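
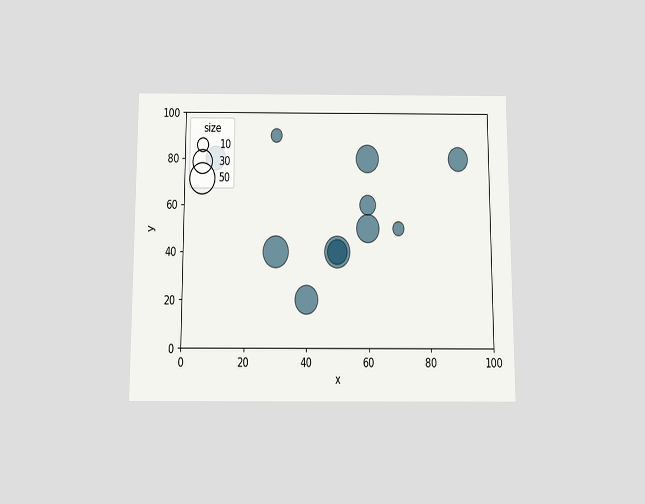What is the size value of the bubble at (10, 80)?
30

The chart is viewed slightly from below. Matching the bubble at (10, 80) against the size legend gives 30.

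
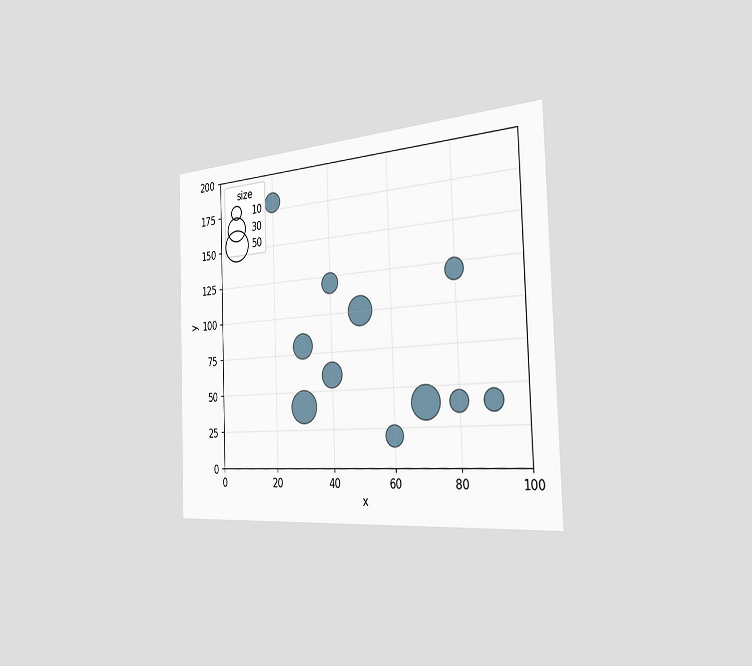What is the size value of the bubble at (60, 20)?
The chart is tilted about 2° counter-clockwise and viewed slightly from the right. Matching the bubble at (60, 20) against the size legend gives 20.

20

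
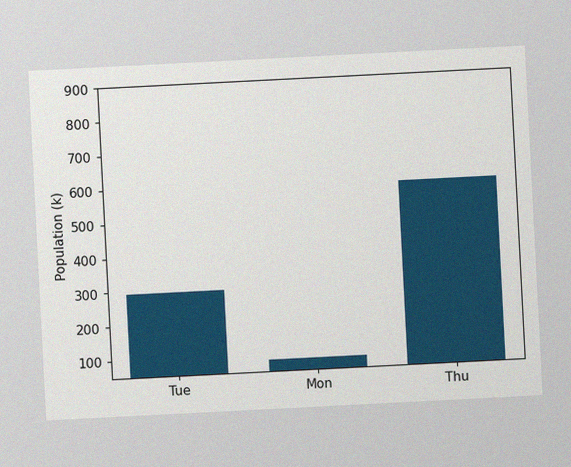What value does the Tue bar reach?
294k

The chart is tilted about 3° counter-clockwise, with some photo noise. Reading along the chart's y-axis, the Tue bar reaches 294k.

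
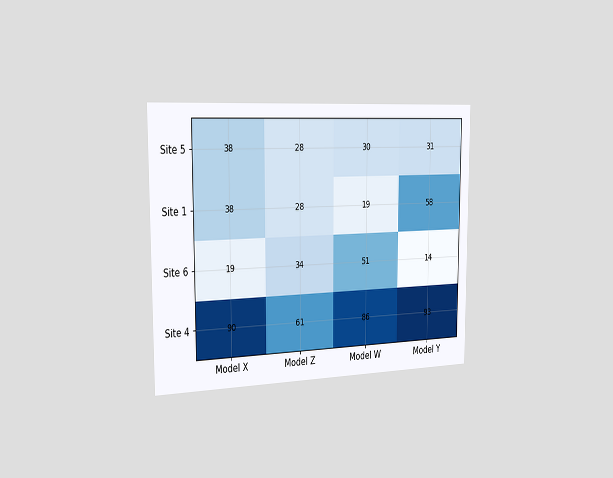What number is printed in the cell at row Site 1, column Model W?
19

The chart is viewed slightly from the left. The (Site 1, Model W) cell reads 19.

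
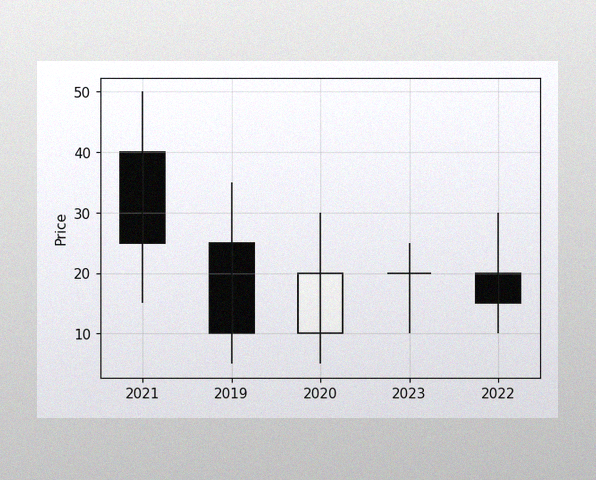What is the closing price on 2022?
The image has some photo noise and uneven lighting. The 2022 candle closes at 15.

15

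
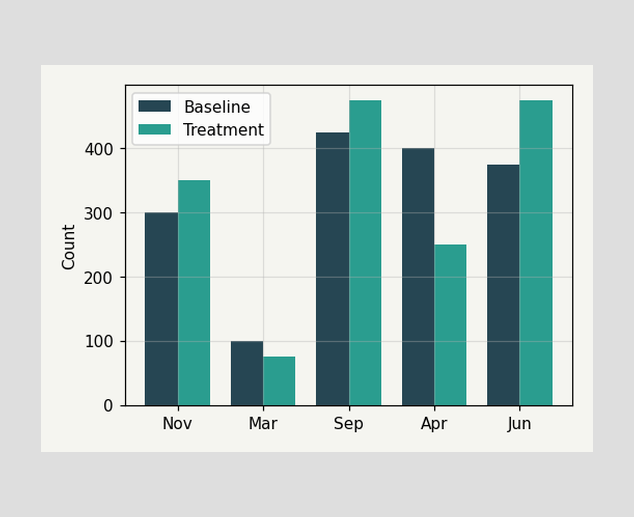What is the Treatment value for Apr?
250

The Treatment bar at Apr reaches 250 on the y-axis.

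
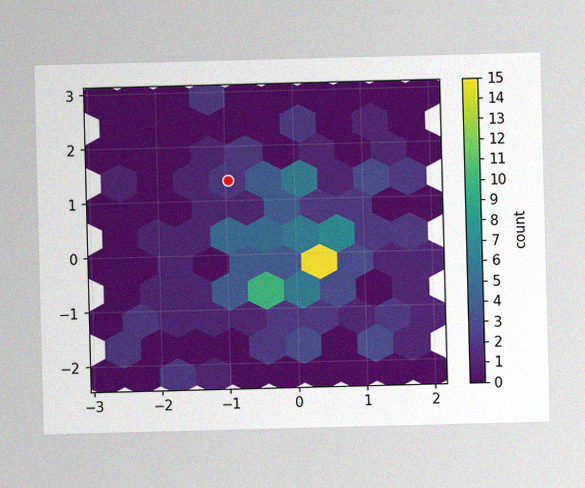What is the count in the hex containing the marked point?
The image has some photo noise and uneven lighting. The marked hex reads 2 on the colorbar.

2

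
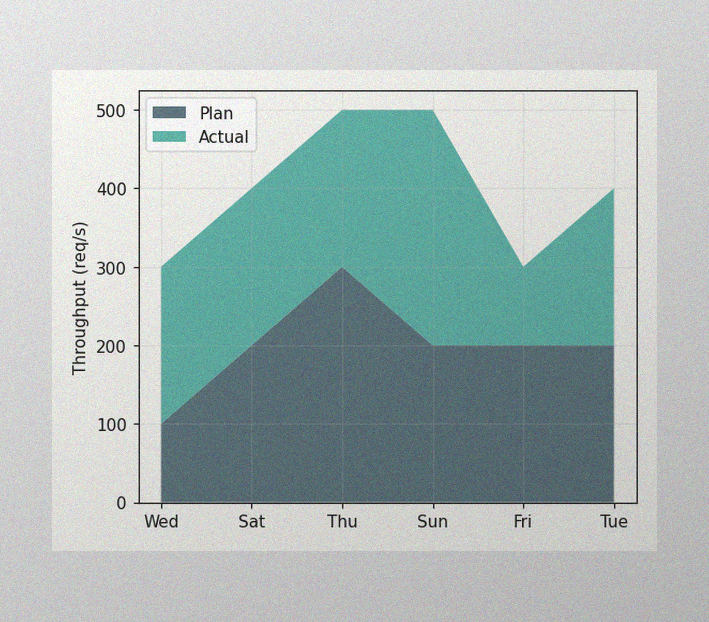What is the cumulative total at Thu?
The image has some photo noise and uneven lighting. The stacked total at Thu reaches 500req/s.

500req/s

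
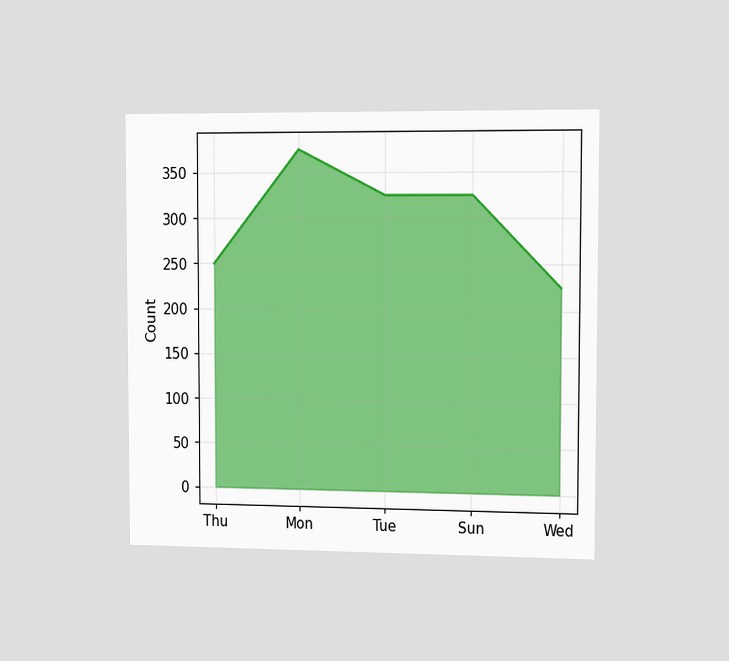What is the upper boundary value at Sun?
The chart is viewed slightly from the right. At Sun the upper boundary is at 325.

325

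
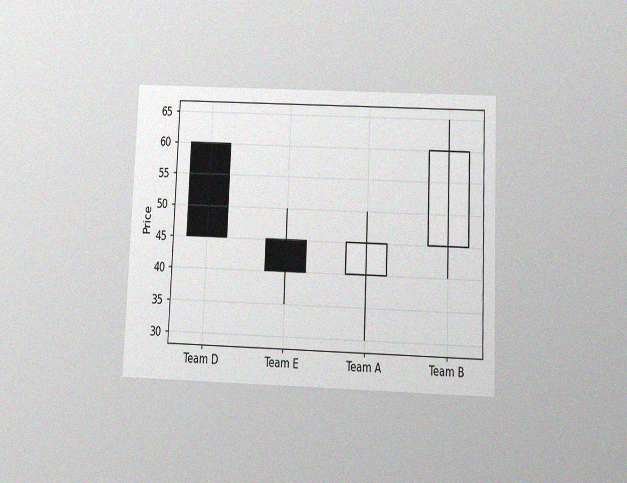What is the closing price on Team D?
The chart is tilted about 2° clockwise and viewed slightly from below, with some photo noise. The Team D candle closes at 45.

45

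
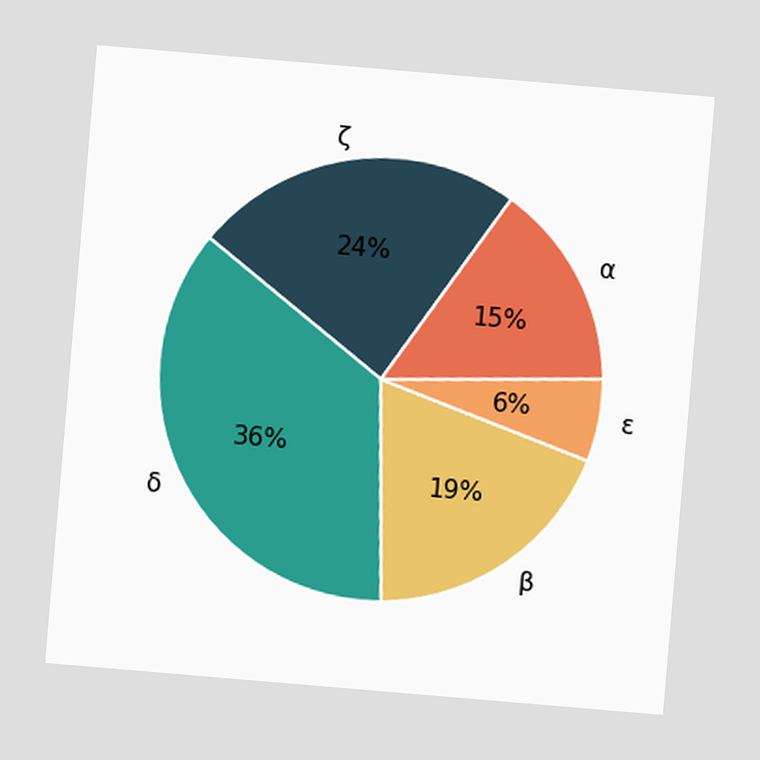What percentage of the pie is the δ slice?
The chart is tilted about 5° clockwise. The δ slice takes up 36% of the pie.

36%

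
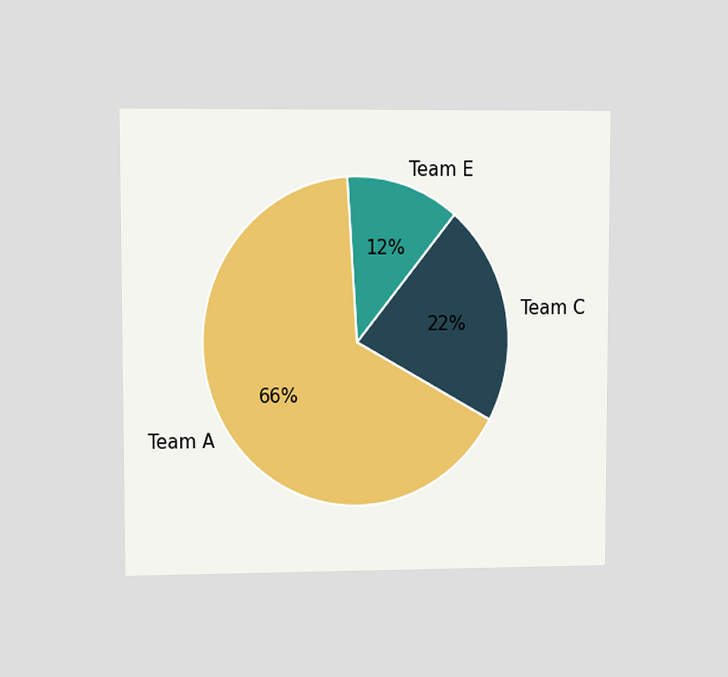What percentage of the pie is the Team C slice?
22%

The chart is viewed at a slight angle. The Team C slice takes up 22% of the pie.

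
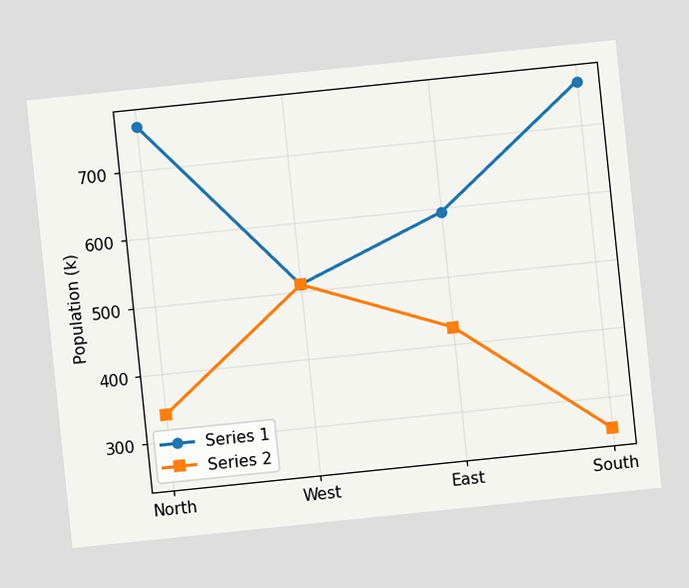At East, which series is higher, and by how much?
Series 1, by 170k

The chart is tilted about 6° counter-clockwise. At East, Series 1 sits above the other line by 170k.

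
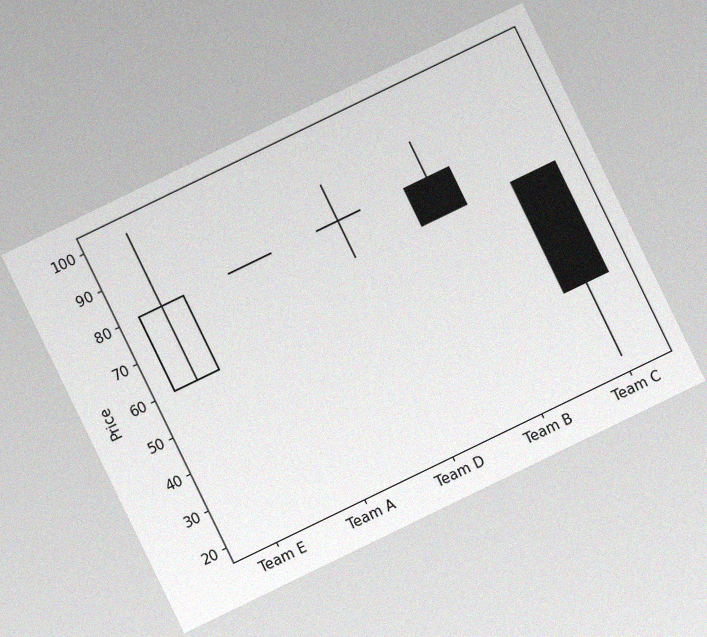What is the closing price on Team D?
The chart is tilted about 26° counter-clockwise, with some photo noise. The Team D candle closes at 80.

80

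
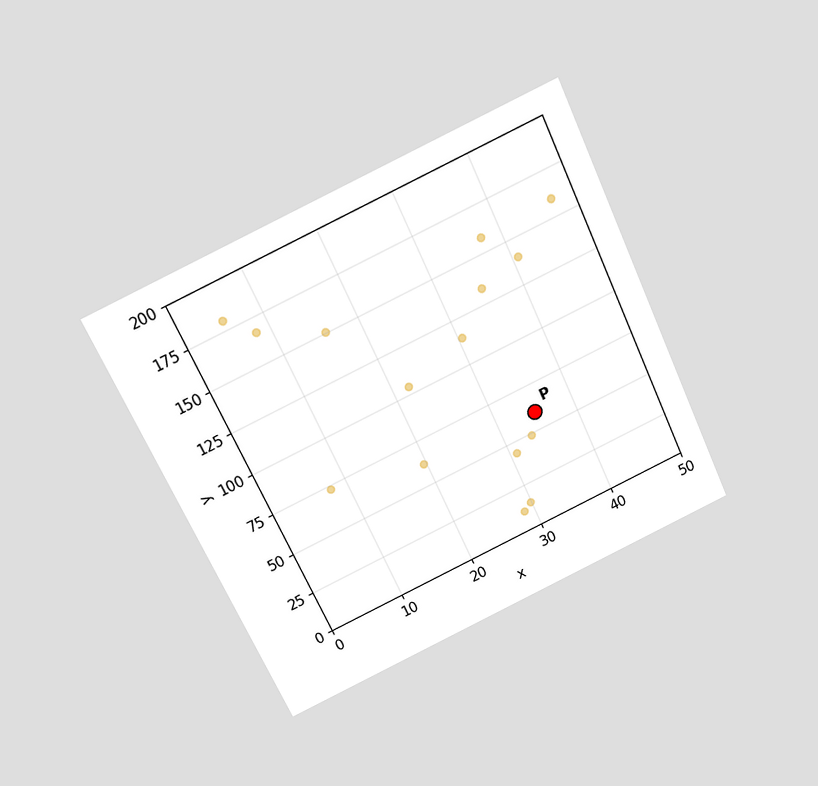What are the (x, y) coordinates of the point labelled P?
(35, 60)

The chart is tilted about 25° counter-clockwise and viewed slightly from above. Following the gridlines from P to each axis, P sits at (35, 60).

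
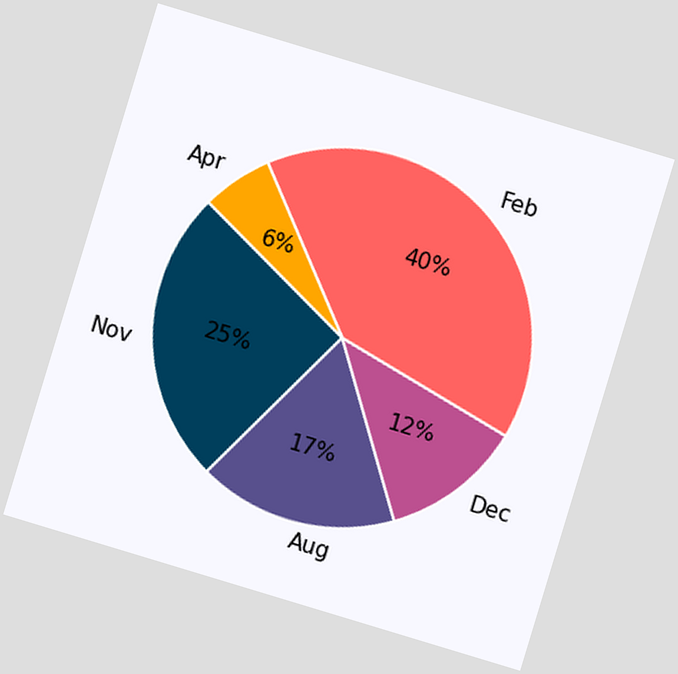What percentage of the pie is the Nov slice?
The chart is tilted about 17° clockwise. The Nov slice takes up 25% of the pie.

25%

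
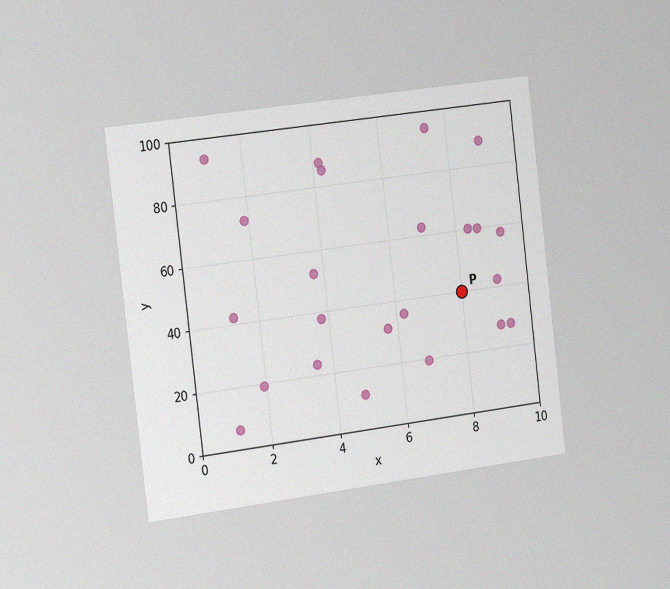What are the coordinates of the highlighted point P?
(8, 40)

The chart is tilted about 7° counter-clockwise and viewed slightly from the left, with some photo noise. Following the gridlines from P to each axis, P sits at (8, 40).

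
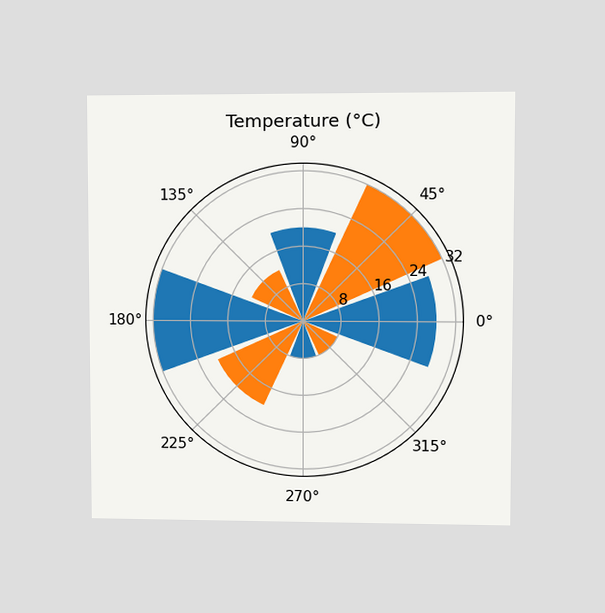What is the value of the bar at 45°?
The chart is viewed at a slight angle. The bar at 45° reaches 32°C on the radial axis.

32°C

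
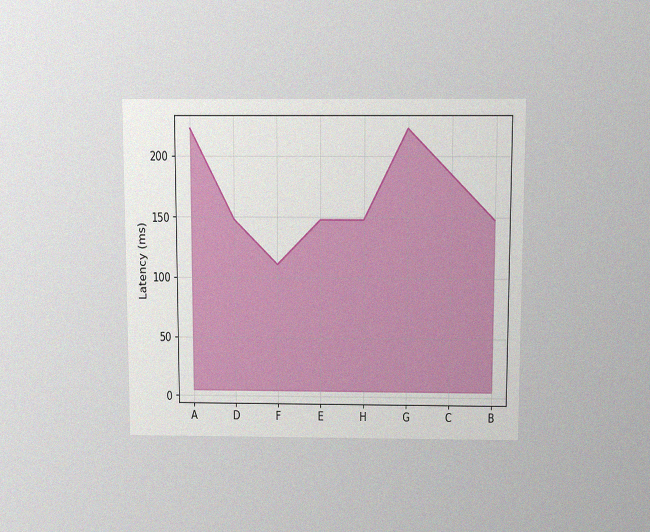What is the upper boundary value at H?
The chart is viewed slightly from above, with some photo noise. At H the upper boundary is at 148ms.

148ms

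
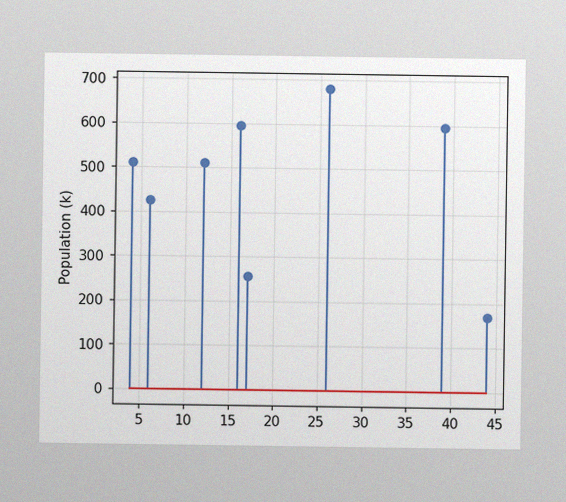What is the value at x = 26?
680k

The image has some photo noise and uneven lighting. The stem at x=26 reaches 680k.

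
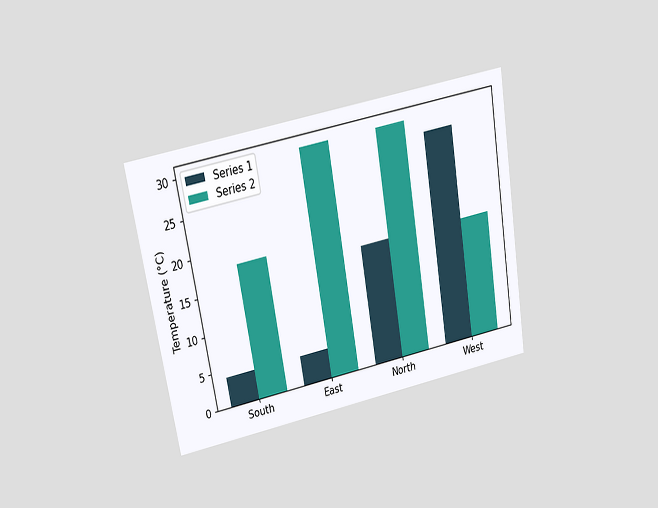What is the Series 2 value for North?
30°C

The chart is tilted about 10° counter-clockwise and viewed slightly from above. The Series 2 bar at North reaches 30°C on the y-axis.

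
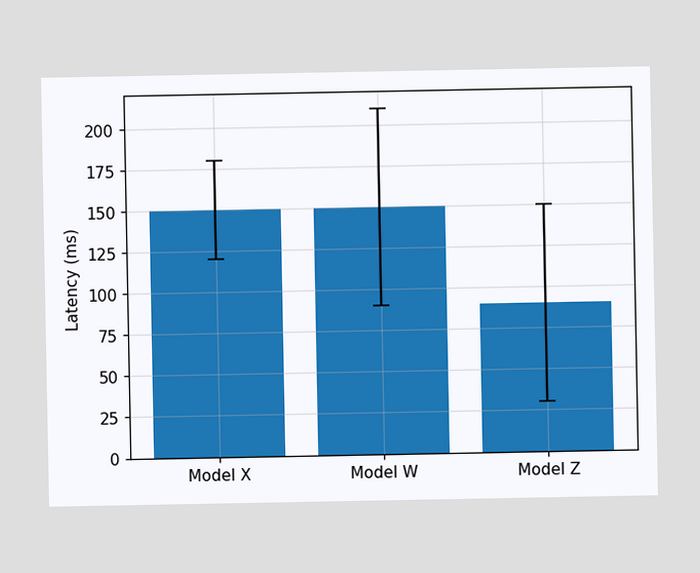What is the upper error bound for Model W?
210ms

The Model W bar's upper whisker reaches 210ms.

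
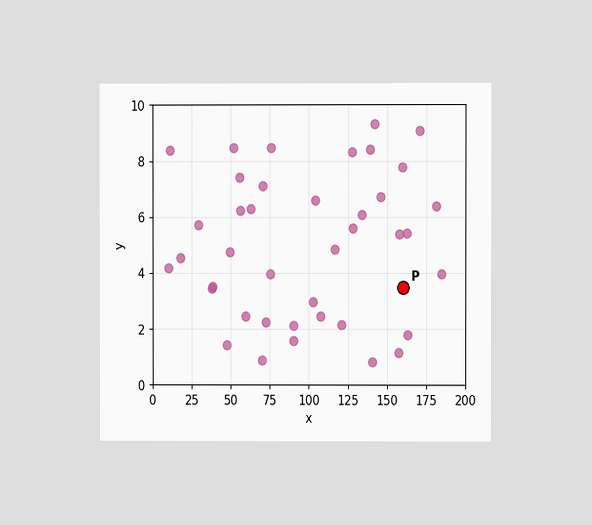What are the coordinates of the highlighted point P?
(160, 3.5)

The chart is viewed at a slight angle. Following the gridlines from P to each axis, P sits at (160, 3.5).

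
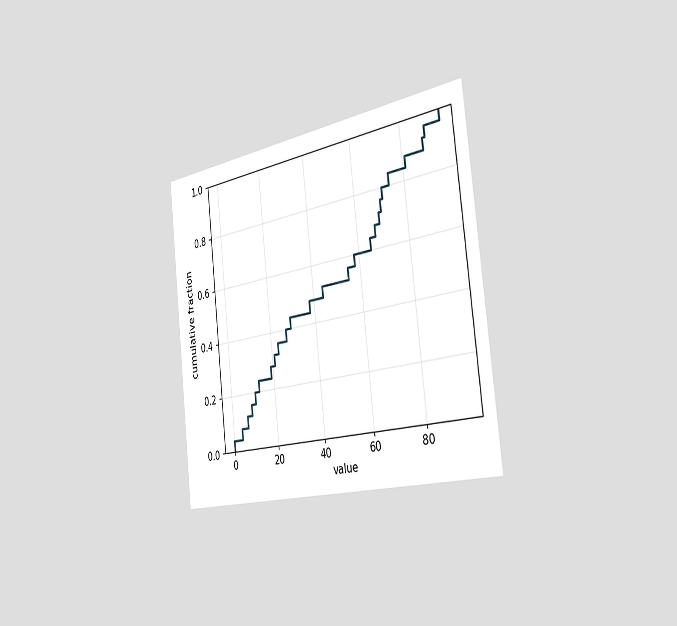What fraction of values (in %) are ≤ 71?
The chart is tilted about 6° counter-clockwise and viewed slightly from the right. At x=71 the ECDF step is at 80%.

80%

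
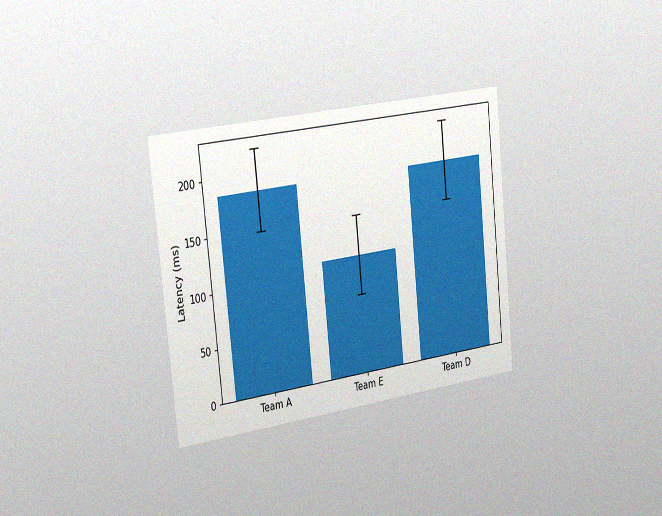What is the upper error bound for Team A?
222ms

The chart is tilted about 6° counter-clockwise and viewed slightly from the left, with some photo noise. The Team A bar's upper whisker reaches 222ms.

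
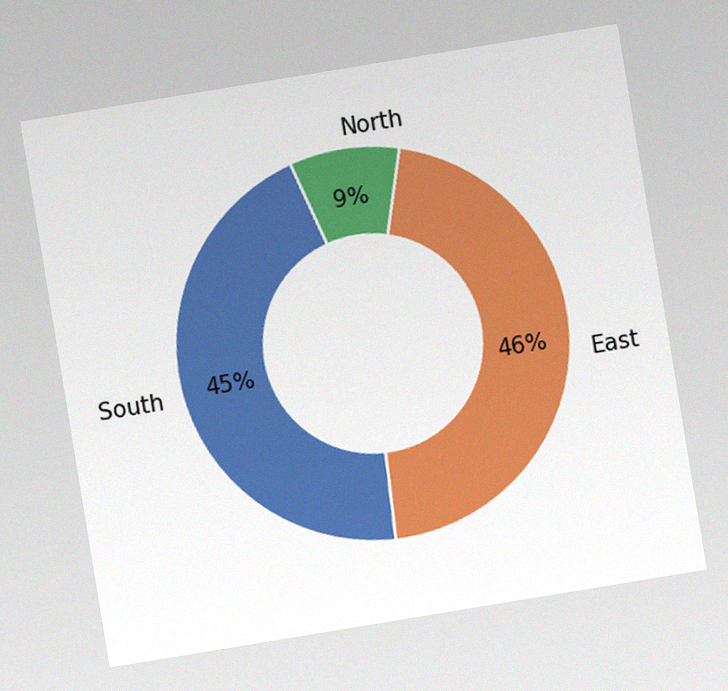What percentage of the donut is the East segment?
46%

The chart is tilted about 9° counter-clockwise, with some photo noise. The East segment takes up 46% of the ring.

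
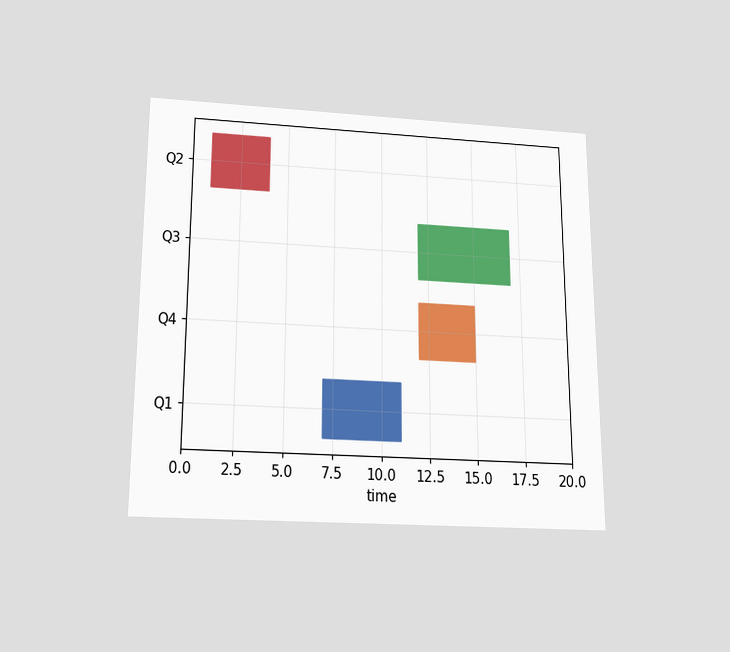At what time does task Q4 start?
12

The chart is viewed slightly from below. The Q4 bar begins at t=12.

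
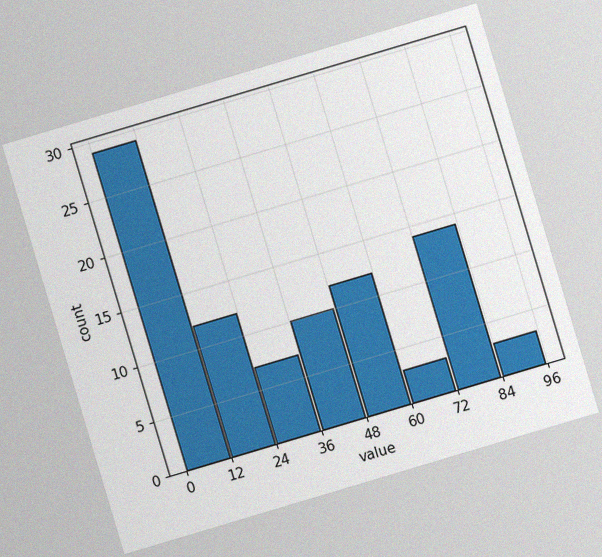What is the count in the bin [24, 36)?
The chart is tilted about 17° counter-clockwise, with some photo noise. The [24, 36) bin has height 7.

7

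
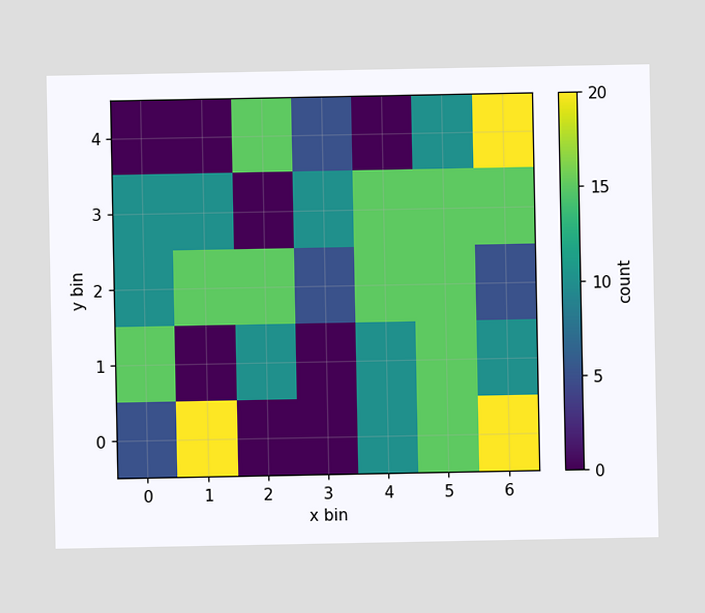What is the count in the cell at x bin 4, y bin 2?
Matching the cell (4, 2) against the colorbar gives 15.

15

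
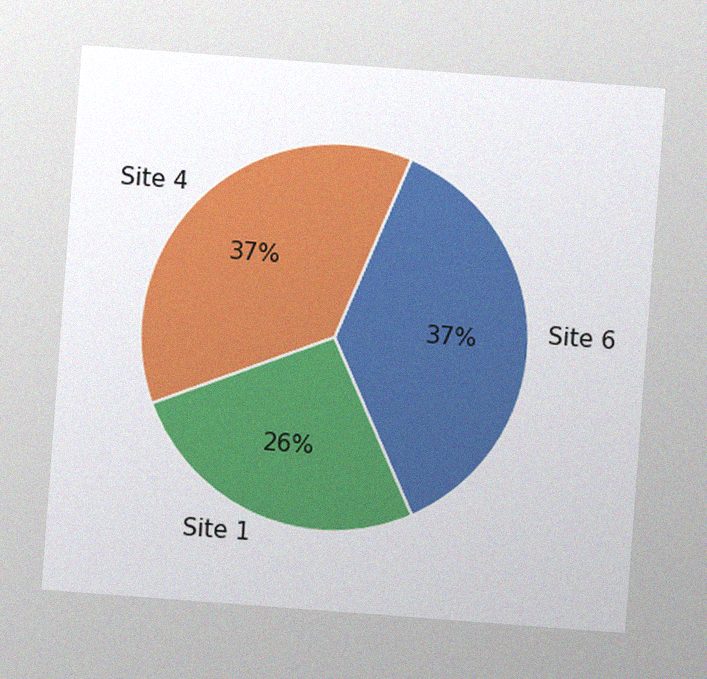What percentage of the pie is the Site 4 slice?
37%

The chart is tilted about 4° clockwise, with some photo noise. The Site 4 slice takes up 37% of the pie.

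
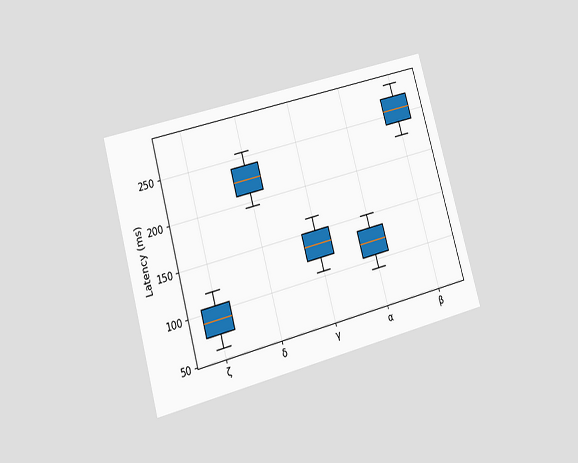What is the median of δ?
The chart is tilted about 15° counter-clockwise and viewed at a slight angle. The median line in the δ box sits at 225ms.

225ms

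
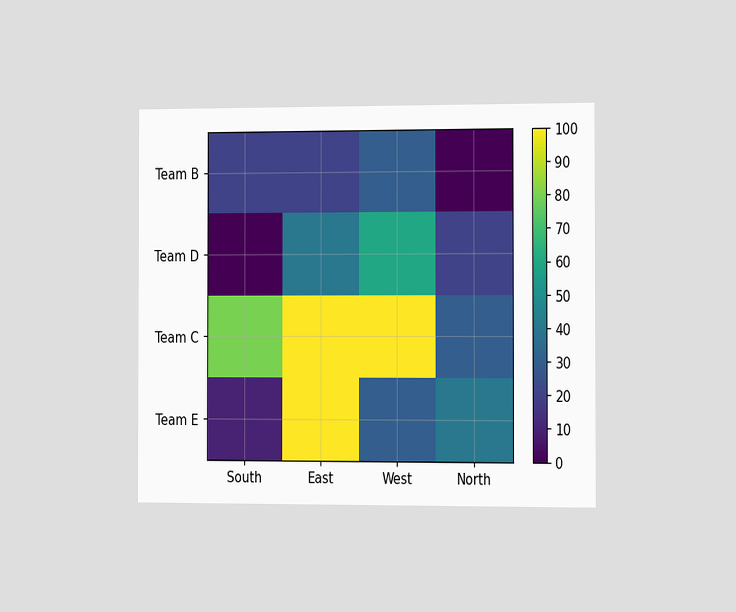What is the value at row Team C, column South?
80

The chart is viewed slightly from the right. Matching cell (Team C, South) against the colorbar gives 80.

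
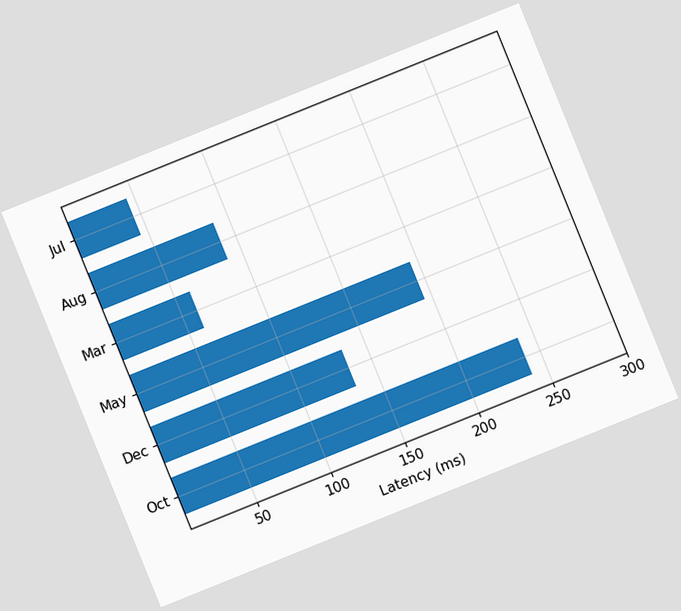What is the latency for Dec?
The chart is tilted about 22° counter-clockwise. Reading along the chart's x-axis, the Dec bar reaches 135ms.

135ms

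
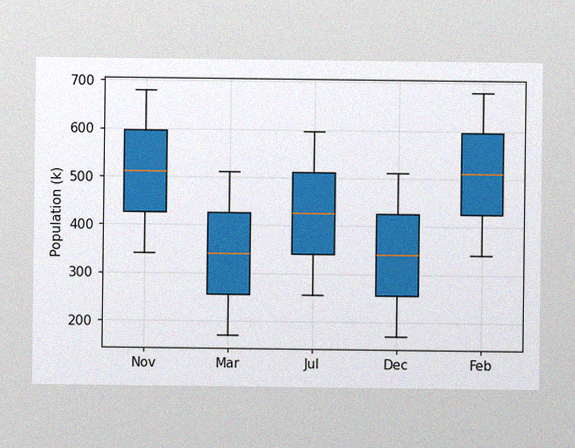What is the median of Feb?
510k

The image has some photo noise and uneven lighting. The median line in the Feb box sits at 510k.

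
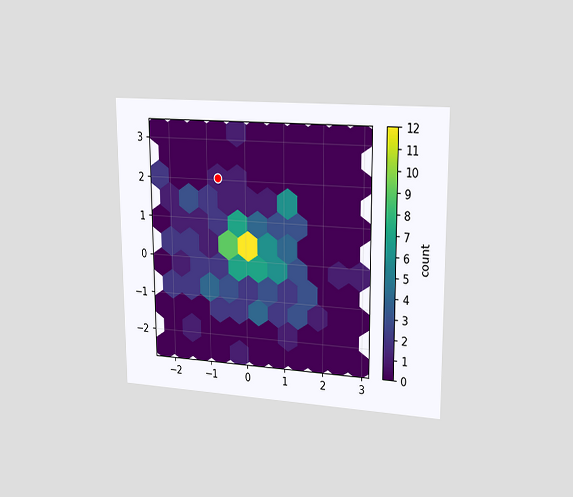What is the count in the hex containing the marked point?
The chart is viewed slightly from the right. The marked hex reads 1 on the colorbar.

1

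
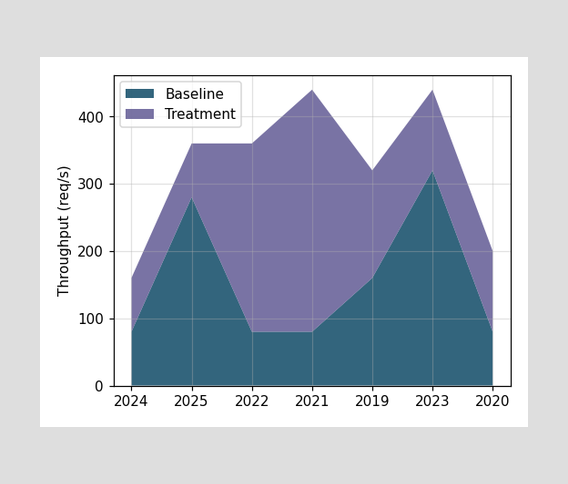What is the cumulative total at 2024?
160req/s

The stacked total at 2024 reaches 160req/s.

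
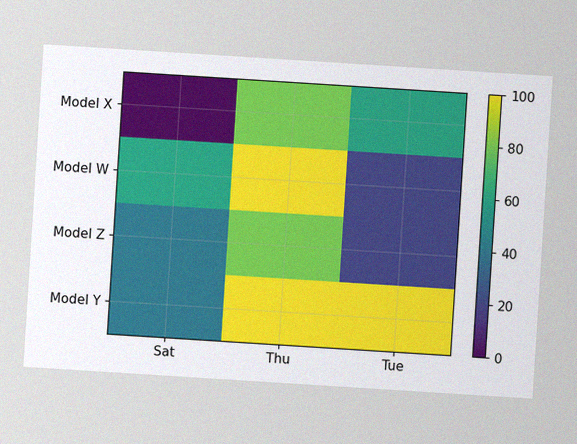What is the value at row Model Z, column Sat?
The chart is tilted about 4° clockwise, with some photo noise. Matching cell (Model Z, Sat) against the colorbar gives 40.

40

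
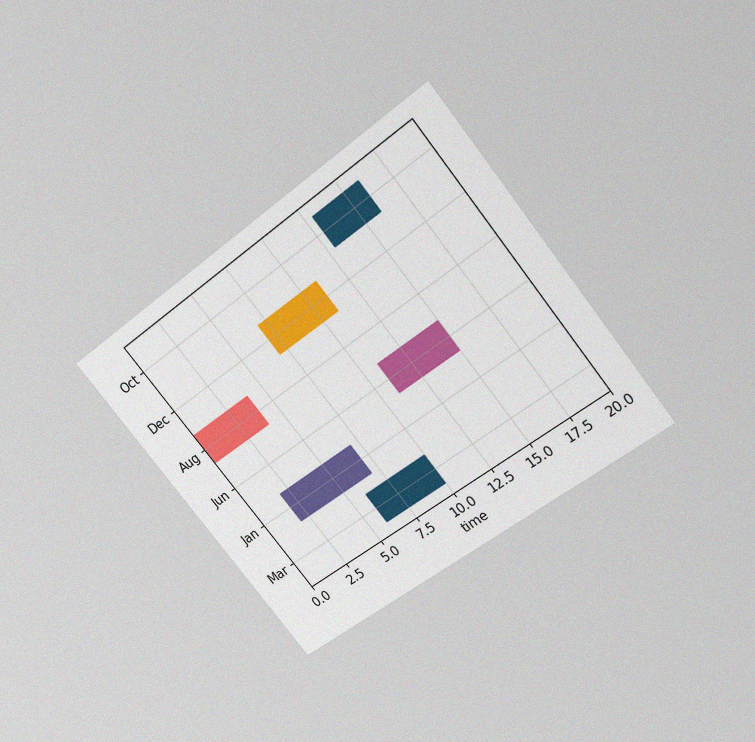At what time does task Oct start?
13

The chart is tilted about 38° counter-clockwise and viewed slightly from above, with some photo noise. The Oct bar begins at t=13.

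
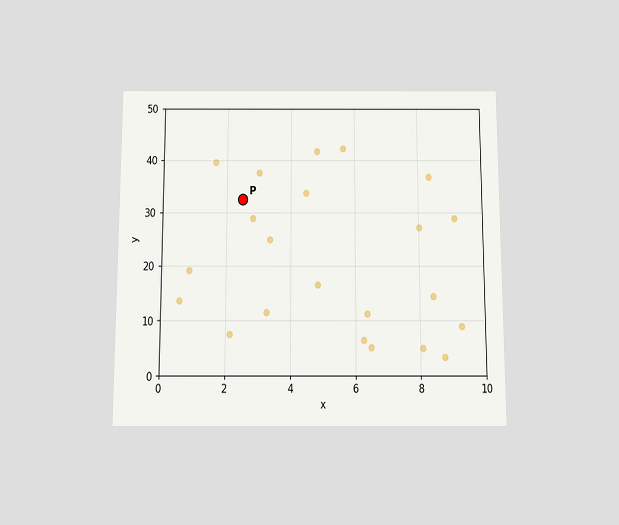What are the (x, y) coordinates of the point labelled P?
(2.5, 32.5)

The chart is viewed slightly from below. Following the gridlines from P to each axis, P sits at (2.5, 32.5).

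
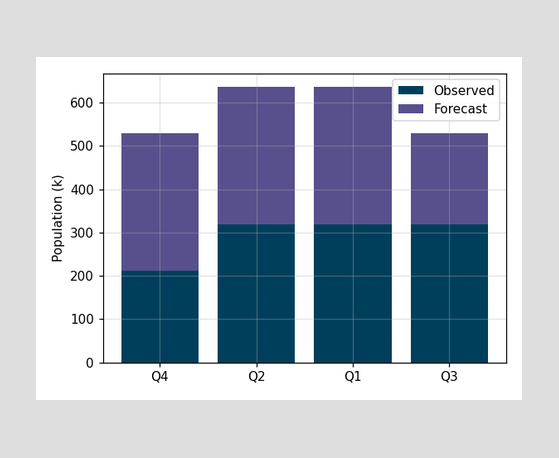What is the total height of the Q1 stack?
The Q1 stack's top reaches 636k on the y-axis.

636k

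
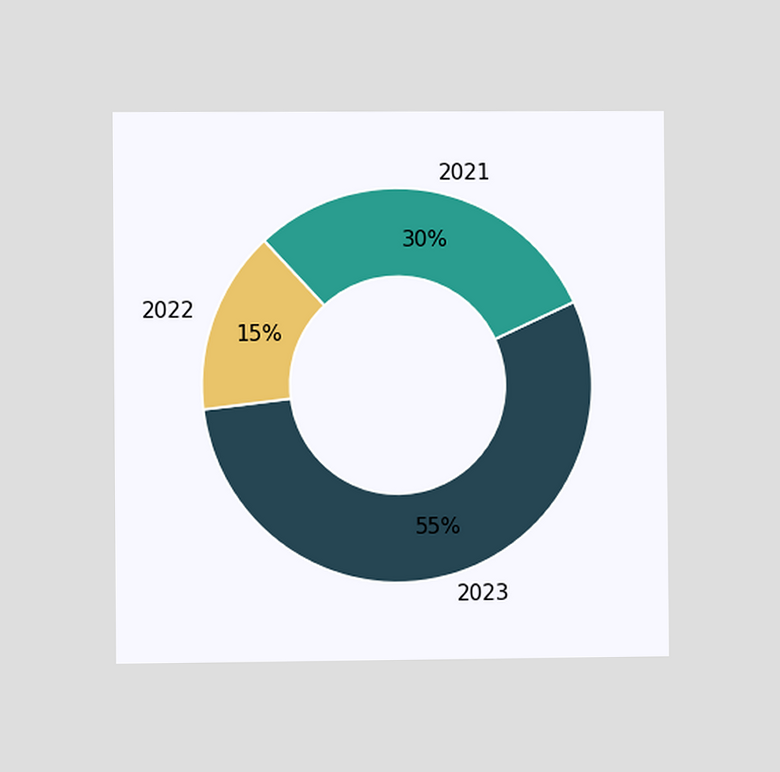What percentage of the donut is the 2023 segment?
The chart is viewed at a slight angle. The 2023 segment takes up 55% of the ring.

55%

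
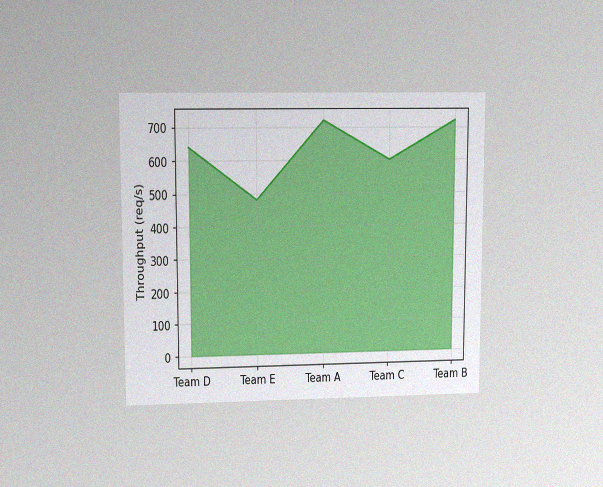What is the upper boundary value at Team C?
600req/s

The chart is viewed at a slight angle, with some photo noise. At Team C the upper boundary is at 600req/s.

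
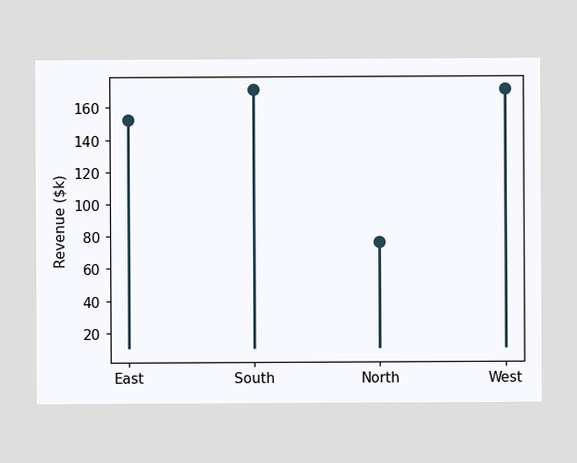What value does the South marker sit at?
The South marker sits at $171k.

$171k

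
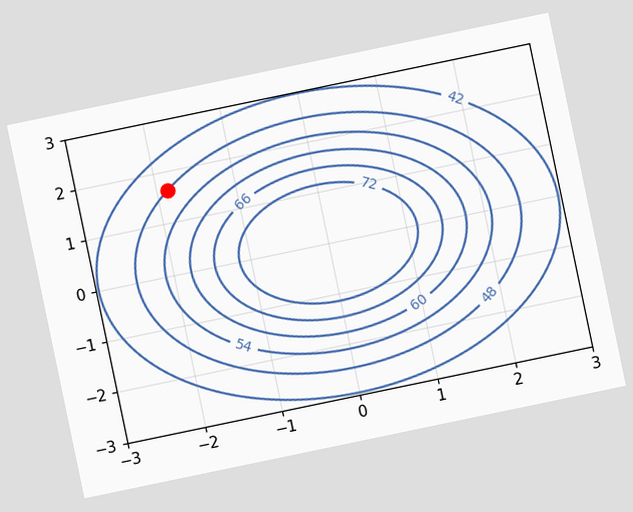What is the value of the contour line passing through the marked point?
The chart is tilted about 12° counter-clockwise. The marked point sits on the contour labelled 48.

48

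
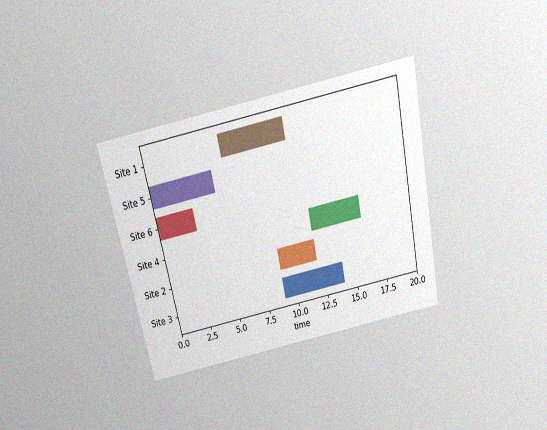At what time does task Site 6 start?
The chart is tilted about 12° counter-clockwise and viewed slightly from above, with some photo noise. The Site 6 bar begins at t=0.

0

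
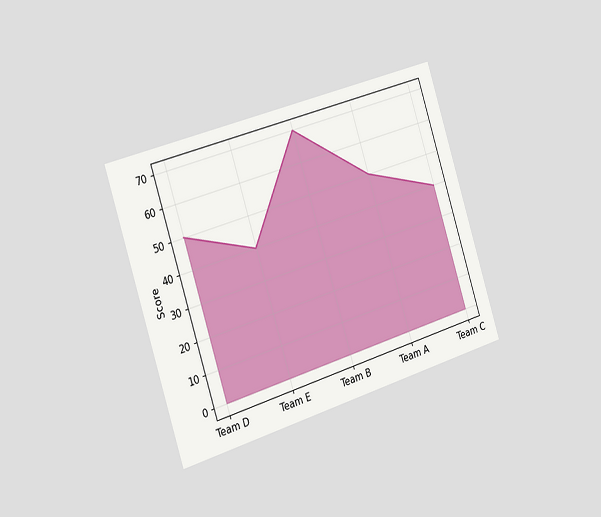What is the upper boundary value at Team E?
40

The chart is tilted about 18° counter-clockwise and viewed slightly from the left. At Team E the upper boundary is at 40.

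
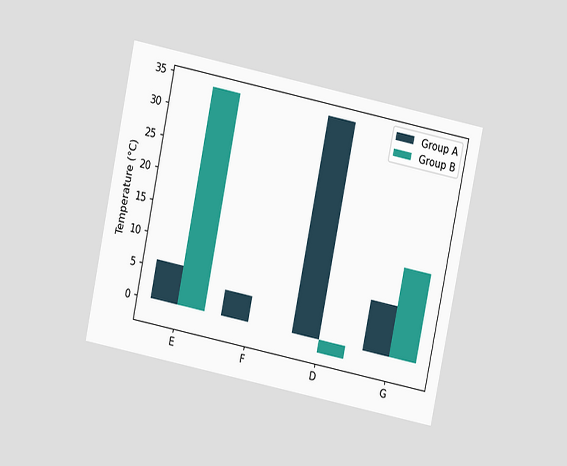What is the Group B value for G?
14°C

The chart is tilted about 12° clockwise and viewed slightly from above. The Group B bar at G reaches 14°C on the y-axis.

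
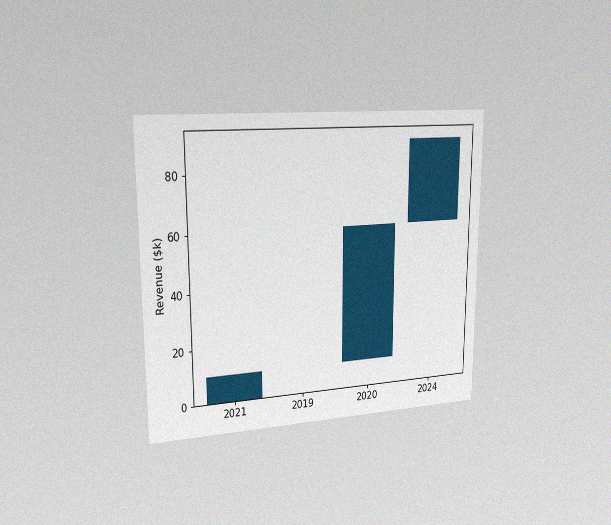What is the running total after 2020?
The chart is viewed slightly from the left, with some photo noise. After 2020 the running total reaches $60k.

$60k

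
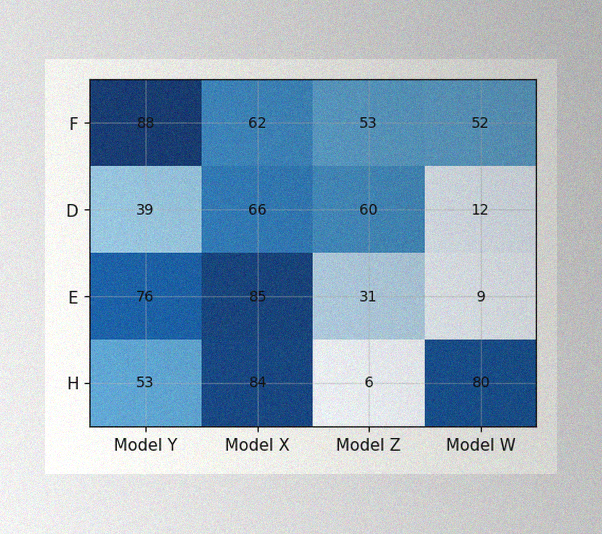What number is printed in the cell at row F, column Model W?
52

The image has some photo noise and uneven lighting. The (F, Model W) cell reads 52.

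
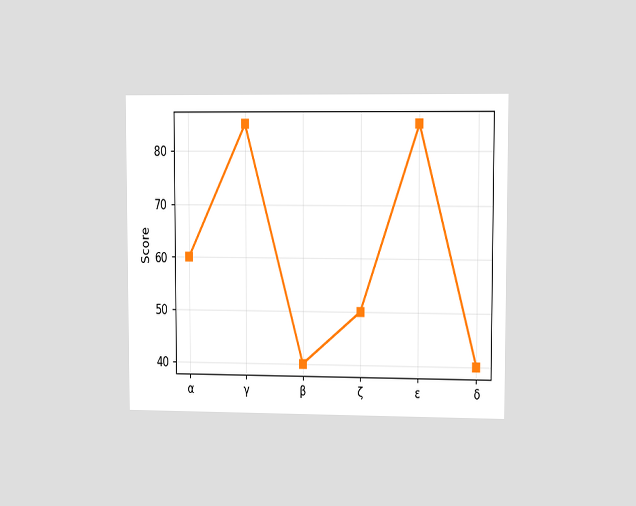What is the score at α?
The chart is viewed at a slight angle. At α, the line is at 60.

60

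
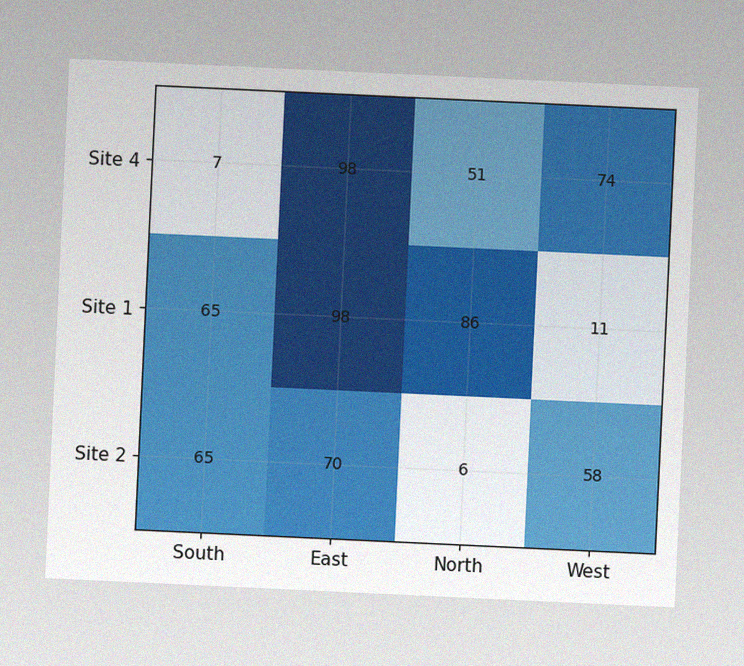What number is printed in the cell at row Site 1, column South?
The chart is tilted about 3° clockwise, with some photo noise. The (Site 1, South) cell reads 65.

65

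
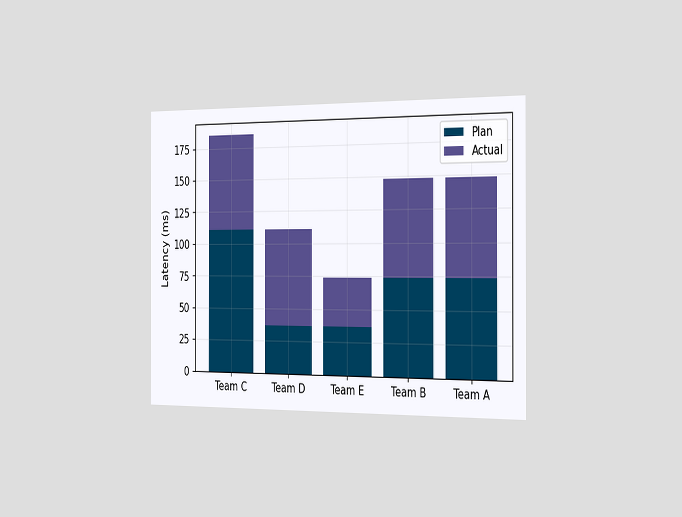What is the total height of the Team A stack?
148ms

The chart is viewed slightly from the right. The Team A stack's top reaches 148ms on the y-axis.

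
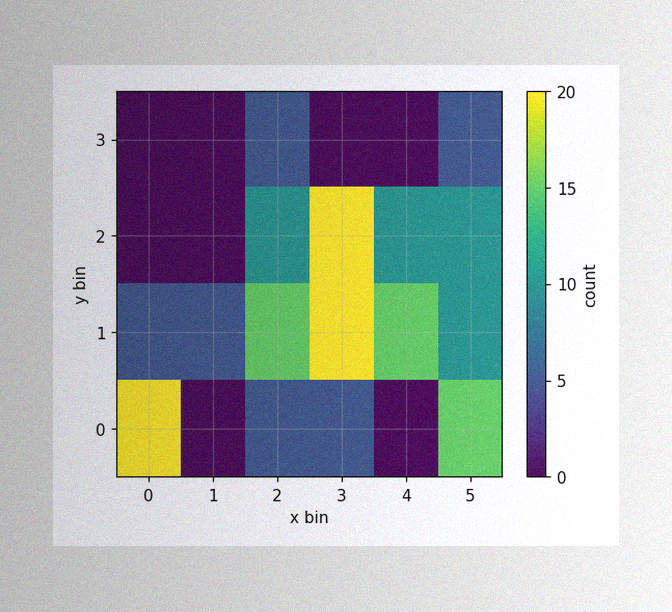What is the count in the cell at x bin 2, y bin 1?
15

The image has some photo noise and uneven lighting. Matching the cell (2, 1) against the colorbar gives 15.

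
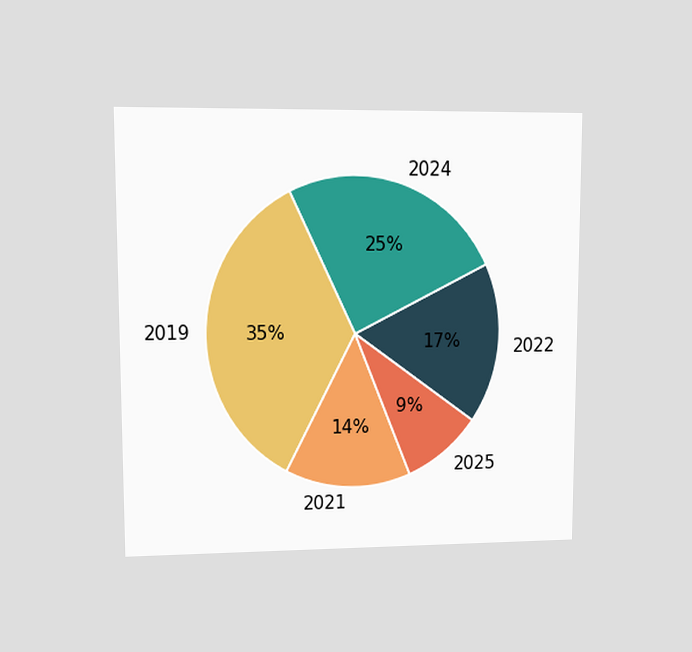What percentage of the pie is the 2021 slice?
14%

The chart is viewed at a slight angle. The 2021 slice takes up 14% of the pie.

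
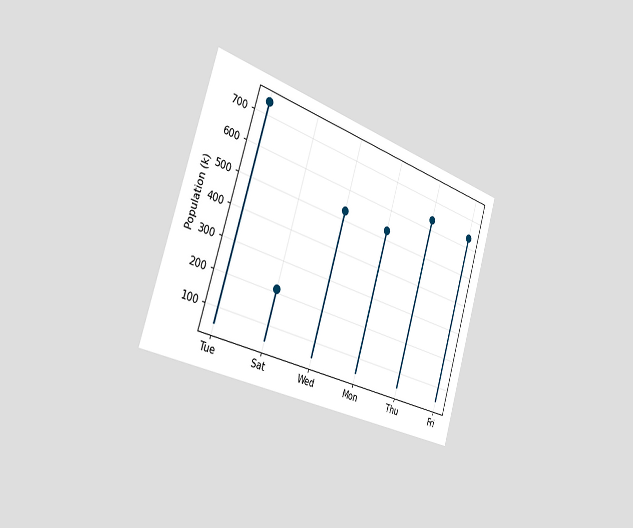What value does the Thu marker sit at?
The chart is tilted about 17° clockwise and viewed slightly from the left. The Thu marker sits at 636k.

636k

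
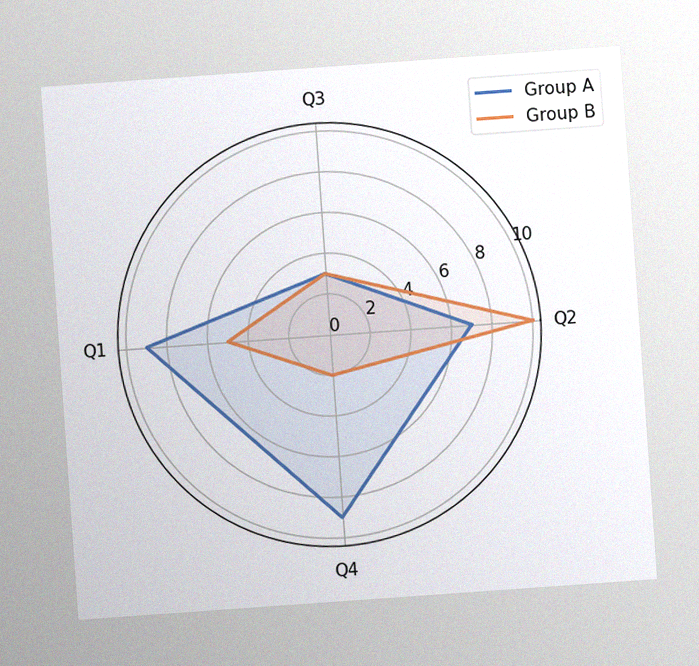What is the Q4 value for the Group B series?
2

The chart is tilted about 4° counter-clockwise, with some photo noise. On the Q4 axis, Group B reaches 2.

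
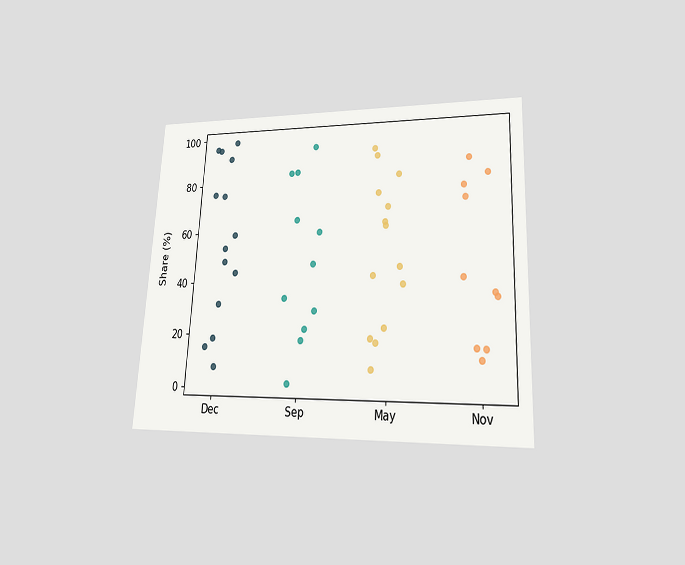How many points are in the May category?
14

The chart is tilted about 3° clockwise and viewed at a slight angle. Counting the markers in the May column gives 14.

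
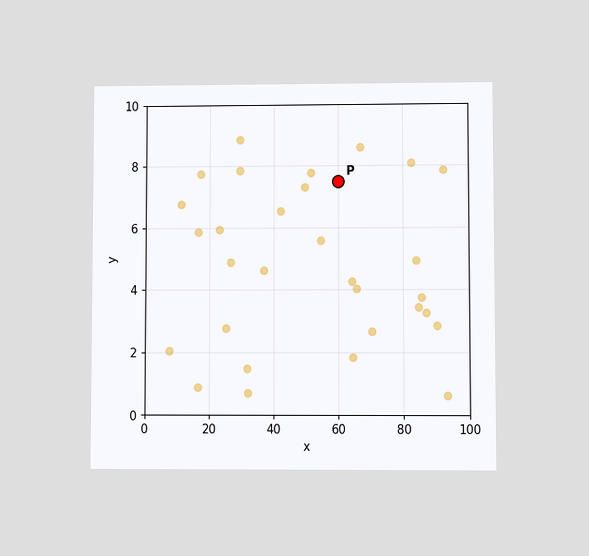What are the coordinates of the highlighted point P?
The chart is viewed at a slight angle. Following the gridlines from P to each axis, P sits at (60, 7.5).

(60, 7.5)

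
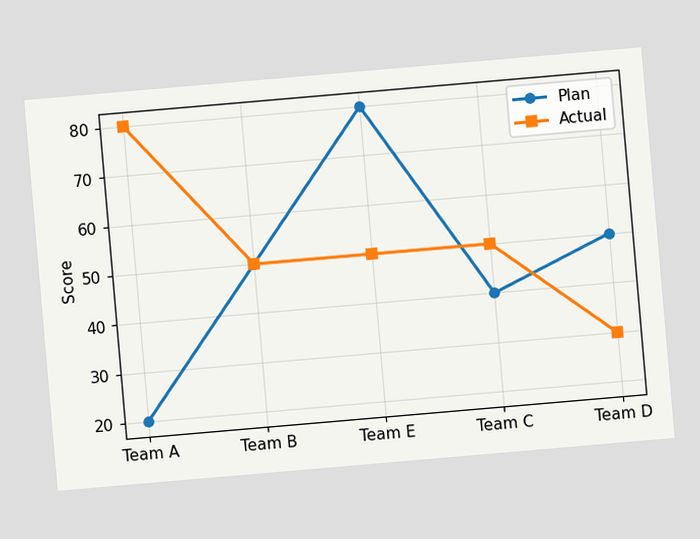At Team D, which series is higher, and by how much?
The chart is tilted about 5° counter-clockwise. At Team D, Plan sits above the other line by 20.

Plan, by 20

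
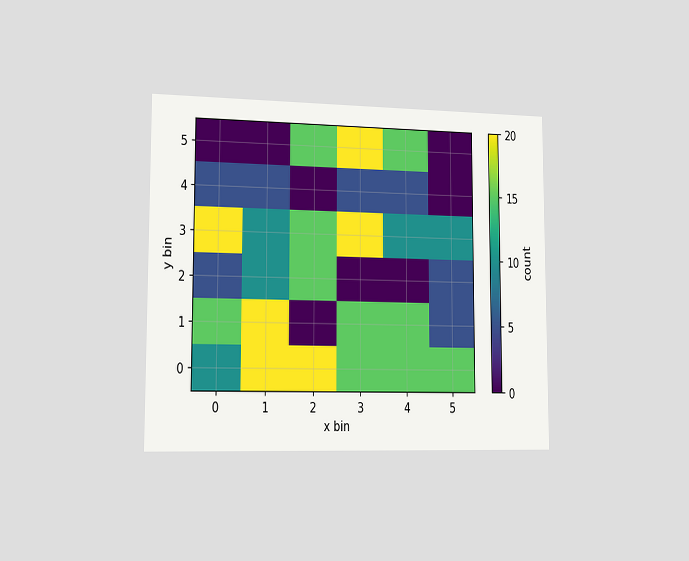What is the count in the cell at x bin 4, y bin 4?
5

The chart is viewed slightly from the left. Matching the cell (4, 4) against the colorbar gives 5.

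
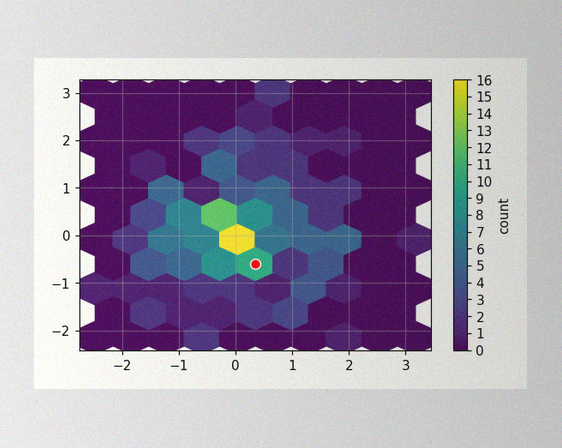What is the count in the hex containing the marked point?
10

The image has some photo noise and uneven lighting. The marked hex reads 10 on the colorbar.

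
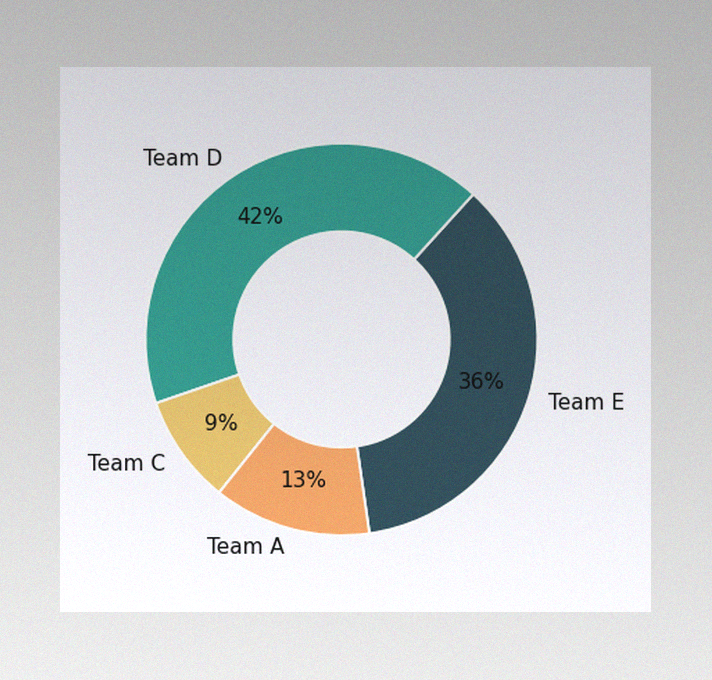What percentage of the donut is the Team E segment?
The image has some photo noise and uneven lighting. The Team E segment takes up 36% of the ring.

36%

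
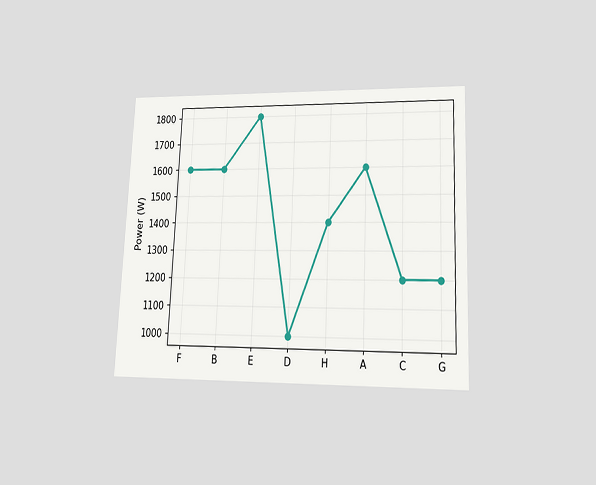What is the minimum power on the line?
1000W

The chart is tilted about 2° clockwise and viewed at a slight angle. The lowest point is at D, and reading across to the y-axis gives 1000W.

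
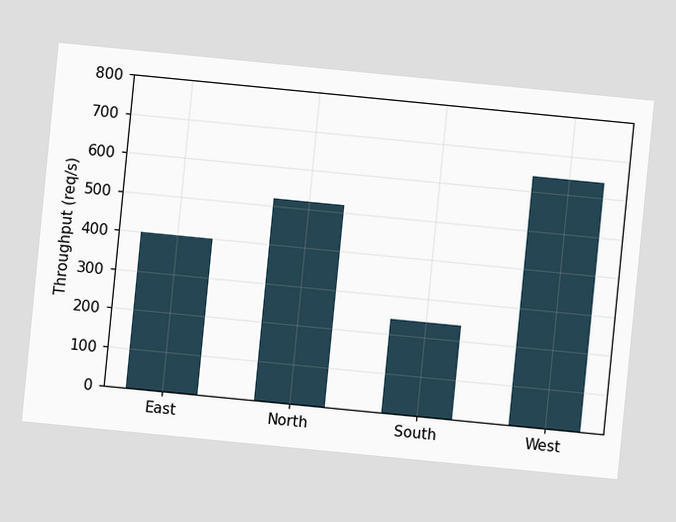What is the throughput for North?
The chart is tilted about 6° clockwise. Reading along the chart's y-axis, the North bar reaches 520req/s.

520req/s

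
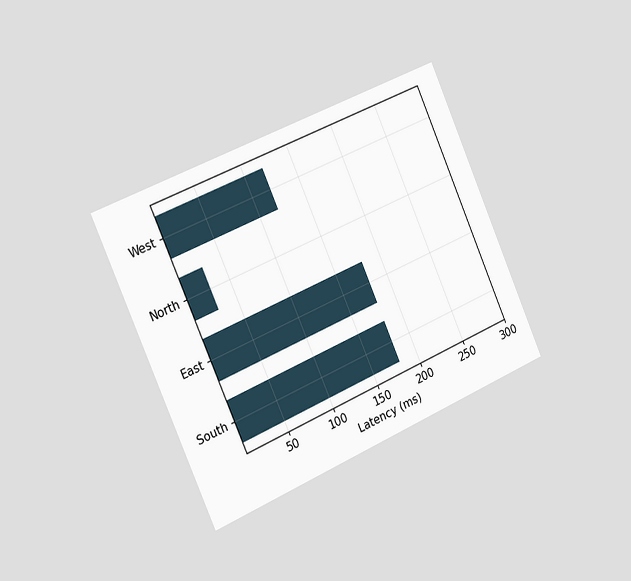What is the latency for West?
120ms

The chart is tilted about 24° counter-clockwise and viewed slightly from the left. Reading along the chart's x-axis, the West bar reaches 120ms.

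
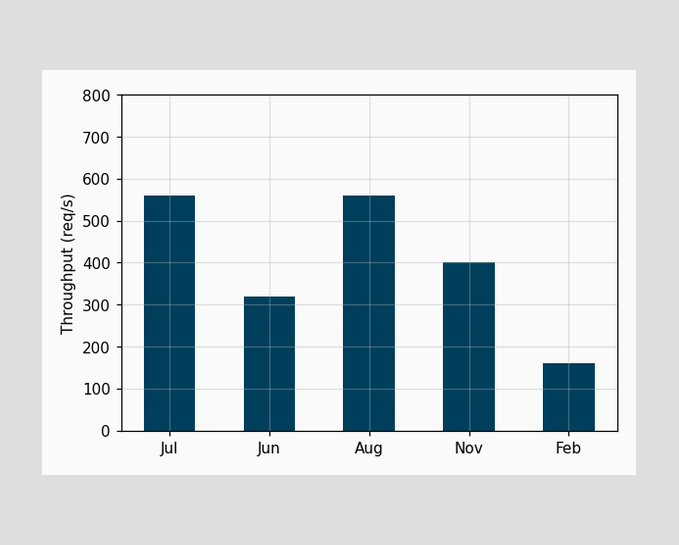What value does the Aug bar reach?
560req/s

Reading along the chart's y-axis, the Aug bar reaches 560req/s.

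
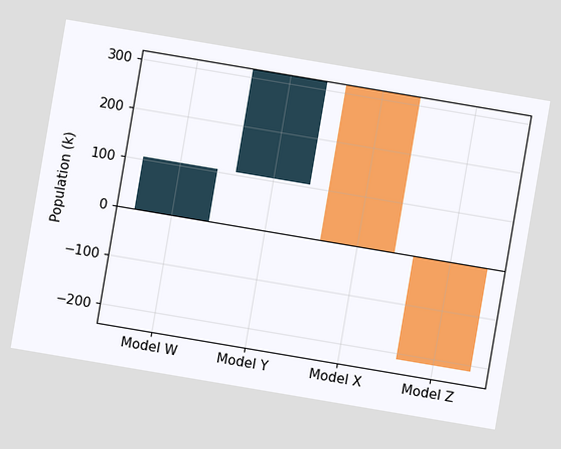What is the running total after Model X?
The chart is tilted about 10° clockwise. After Model X the running total reaches 0k.

0k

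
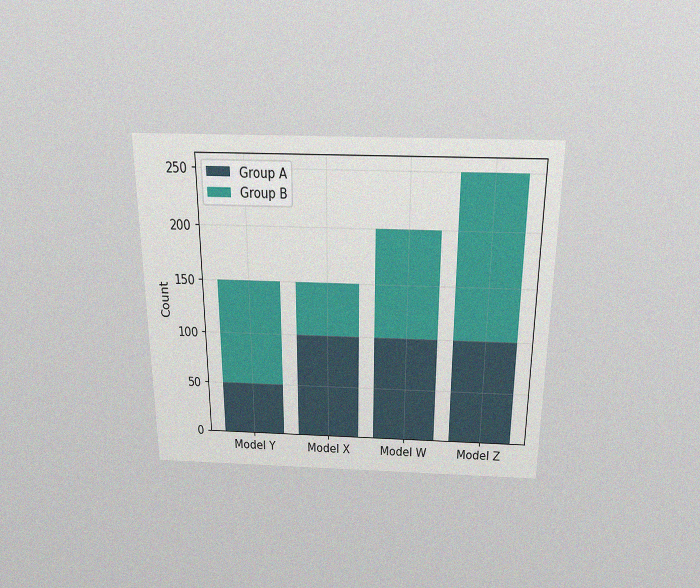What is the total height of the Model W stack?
200

The chart is viewed slightly from above, with some photo noise. The Model W stack's top reaches 200 on the y-axis.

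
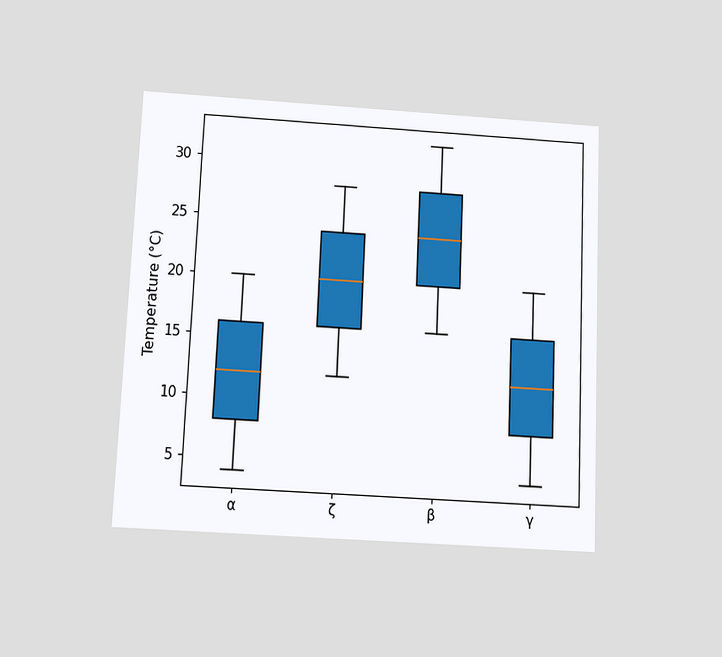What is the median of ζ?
The chart is tilted about 3° clockwise and viewed slightly from below. The median line in the ζ box sits at 20°C.

20°C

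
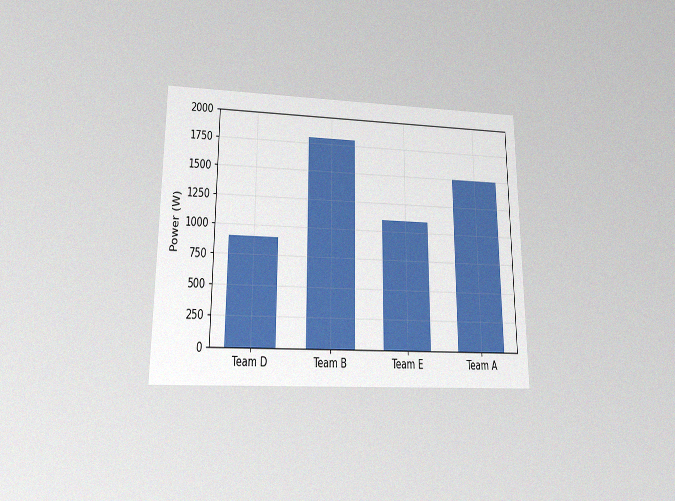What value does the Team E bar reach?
The chart is viewed at a slight angle, with some photo noise. Reading along the chart's y-axis, the Team E bar reaches 1100W.

1100W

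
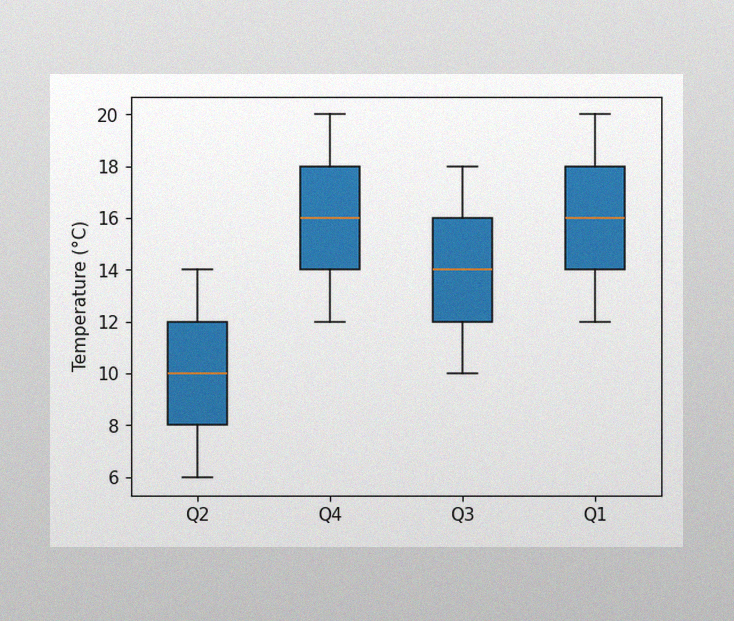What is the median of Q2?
10°C

The image has some photo noise and uneven lighting. The median line in the Q2 box sits at 10°C.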